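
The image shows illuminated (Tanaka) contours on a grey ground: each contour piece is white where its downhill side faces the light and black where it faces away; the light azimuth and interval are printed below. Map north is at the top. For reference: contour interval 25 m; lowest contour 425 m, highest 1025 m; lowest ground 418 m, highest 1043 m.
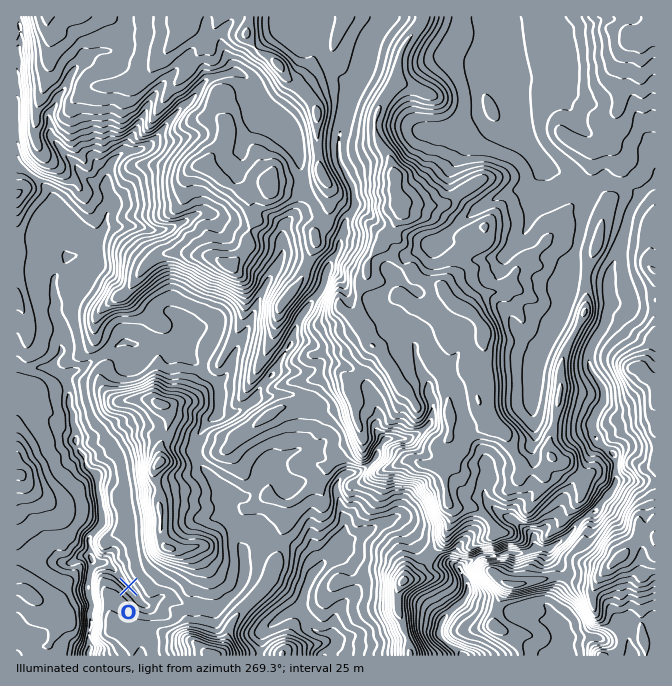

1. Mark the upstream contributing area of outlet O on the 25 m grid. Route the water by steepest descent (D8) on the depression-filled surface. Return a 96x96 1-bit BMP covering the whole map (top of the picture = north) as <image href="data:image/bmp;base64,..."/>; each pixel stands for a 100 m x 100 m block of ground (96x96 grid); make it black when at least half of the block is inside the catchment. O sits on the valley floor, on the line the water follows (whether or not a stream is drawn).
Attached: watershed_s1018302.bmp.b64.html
<image width="96" height="96" href="data:image/bmp;base64,Qk2+BAAAAAAAAD4AAAAoAAAAYAAAAGAAAAABAAEAAAAAAIAEAAATCwAAEwsAAAIAAAAAAAAA////AAAAAAAAAAAOAAAAAAAAAAAAAAAeAAAAAAAAAAAAAAA/AAAAAAAAAAAAAMP/AAAAAAAAAAAAAf//AAAAAAAAAAAAA///gAAAAAAAAAAAA///wAAAAAAAAAAAA///wAAAAAAAAAAAAf//8AAAAAAAAAAAAP//8AAAAAAAAAAAAH//+AAAAAAAAAAAAD///AAAAAAAAAAAAB///AAAAAAAAAAAAA///gAAAAAAAAAAAAf//gAAAAAAAAAAAAP//wAAAAAAAAAAAAP//wAAAAAAAAAAAAP//wAAAAAAAAAAAAP//wAAAAAAAAAAAAP//wAAAAAAAAAAAAP//wAAAAAAAAAAAAP//4AAAAAAAAAAAAf//4AAAAAAAAAAAAf//8AAAAAAAAAAAAf///AAAAAAAAAAAAf///gAAAAAAAAAAAf///wAAAAAAAAAAAf///4AAAAAAAAAAAf///4AAAAAAAAAAAP///8AAAAAAAAAAAP///+AAAAAAAAAAAPw///AAAAAAAAAAAMAf//wAAAAAAAAAAAAP//wAAAAAAAAAAAAD//gAAAAAAAAAAAAB//gAAAAAAAAAAAAA//gAAAAAAAAAAAAAGAAAAAAAAAAAAAAAAAAAAAAAAAAAAAAAAAAAAAAAAAAAAAAAAAAAAAAAAAAAAAAAAAAAAAAAAAAAAAAAAAAAAAAAAAAAAAAAAAAAAAAAAAAAAAAAAAAAAAAAAAAAAAAAAAAAAAAAAAAAAAAAAAAAAAAAAAAAAAAAAAAAAAAAAAAAAAAAAAAAAAAAAAAAAAAAAAAAAAAAAAAAAAAAAAAAAAAAAAAAAAAAAAAAAAAAAAAAAAAAAAAAAAAAAAAAAAAAAAAAAAAAAAAAAAAAAAAAAAAAAAAAAAAAAAAAAAAAAAAAAAAAAAAAAAAAAAAAAAAAAAAAAAAAAAAAAAAAAAAAAAAAAAAAAAAAAAAAAAAAAAAAAAAAAAAAAAAAAAAAAAAAAAAAAAAAAAAAAAAAAAAAAAAAAAAAAAAAAAAAAAAAAAAAAAAAAAAAAAAAAAAAAAAAAAAAAAAAAAAAAAAAAAAAAAAAAAAAAAAAAAAAAAAAAAAAAAAAAAAAAAAAAAAAAAAAAAAAAAAAAAAAAAAAAAAAAAAAAAAAAAAAAAAAAAAAAAAAAAAAAAAAAAAAAAAAAAAAAAAAAAAAAAAAAAAAAAAAAAAAAAAAAAAAAAAAAAAAAAAAAAAAAAAAAAAAAAAAAAAAAAAAAAAAAAAAAAAAAAAAAAAAAAAAAAAAAAAAAAAAAAAAAAAAAAAAAAAAAAAAAAAAAAAAAAAAAAAAAAAAAAAAAAAAAAAAAAAAAAAAAAAAAAAAAAAAAAAAAAAAAAAAAAAAAAAAAAAAAAAAAAAAAAAAAAAAAAAAAAAAAAAAAAAAAAAAAAAAAAAAAAAAAAAAAAAAAAAAAAAAAAAAAAAAAAAAAAAAAAAAAAAAAAAAAAAAAAAAAAAAAAAAAAAAAAAAAAAAAAAAAAAAAAAAAAAAAAAAAAAAAAAAAAAAAAAAAAAAAA="/>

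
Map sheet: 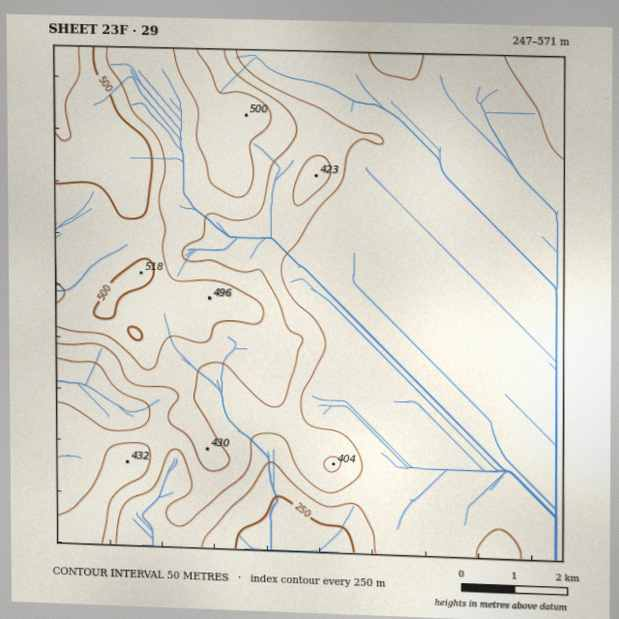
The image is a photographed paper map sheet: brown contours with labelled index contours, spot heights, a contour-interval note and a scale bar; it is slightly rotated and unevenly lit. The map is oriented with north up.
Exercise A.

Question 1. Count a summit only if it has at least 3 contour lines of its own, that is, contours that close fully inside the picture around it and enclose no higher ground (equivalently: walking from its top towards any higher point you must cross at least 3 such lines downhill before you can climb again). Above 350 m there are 0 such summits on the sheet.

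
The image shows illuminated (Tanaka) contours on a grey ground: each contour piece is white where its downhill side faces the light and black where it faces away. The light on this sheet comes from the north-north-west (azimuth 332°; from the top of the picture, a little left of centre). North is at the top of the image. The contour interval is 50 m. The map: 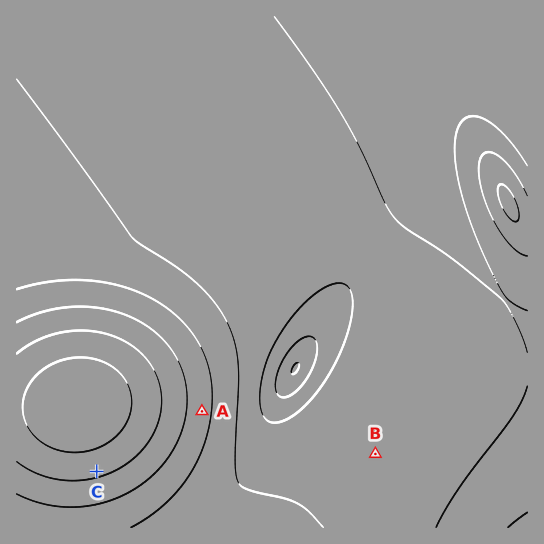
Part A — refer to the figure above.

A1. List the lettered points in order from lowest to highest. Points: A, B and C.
B A C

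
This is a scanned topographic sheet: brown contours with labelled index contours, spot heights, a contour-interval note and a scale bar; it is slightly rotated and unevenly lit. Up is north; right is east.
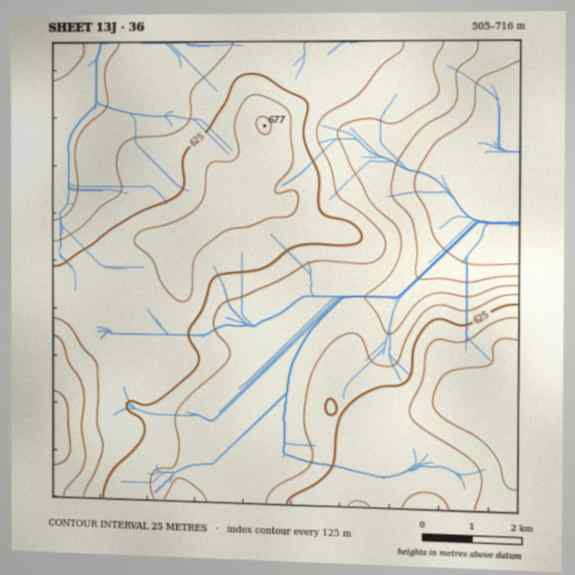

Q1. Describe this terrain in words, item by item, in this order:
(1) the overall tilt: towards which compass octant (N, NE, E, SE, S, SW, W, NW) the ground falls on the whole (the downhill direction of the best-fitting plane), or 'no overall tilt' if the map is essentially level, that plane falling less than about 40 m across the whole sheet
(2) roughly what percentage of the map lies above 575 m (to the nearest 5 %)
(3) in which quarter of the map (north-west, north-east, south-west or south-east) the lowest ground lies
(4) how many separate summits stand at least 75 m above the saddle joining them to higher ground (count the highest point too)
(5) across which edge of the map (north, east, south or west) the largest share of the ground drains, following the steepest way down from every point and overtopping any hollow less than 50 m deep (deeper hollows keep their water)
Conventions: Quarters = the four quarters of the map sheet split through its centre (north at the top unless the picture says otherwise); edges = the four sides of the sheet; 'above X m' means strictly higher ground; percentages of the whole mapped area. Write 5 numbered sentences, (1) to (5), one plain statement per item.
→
(1) On the whole the ground falls towards the north-east.
(2) About 80 % of the map lies above 575 m.
(3) The lowest point lies in the north-east quarter of the map.
(4) Counting only tops that stand 75 m proud, the map has 2 summits.
(5) Drainage is mainly to the east: more ground falls towards that edge than towards any other.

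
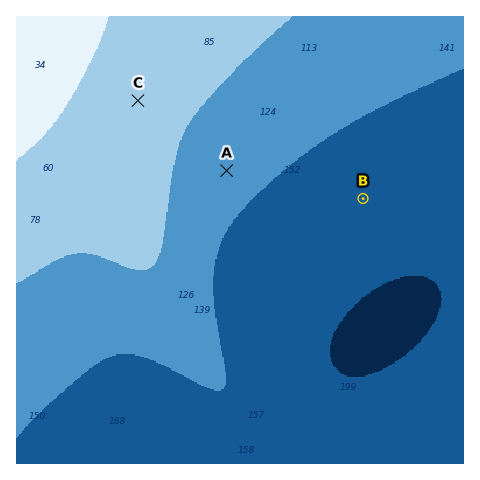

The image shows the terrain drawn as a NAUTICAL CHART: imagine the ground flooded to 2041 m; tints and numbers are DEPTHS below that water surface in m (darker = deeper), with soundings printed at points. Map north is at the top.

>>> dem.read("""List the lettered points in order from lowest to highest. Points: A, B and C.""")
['B', 'A', 'C']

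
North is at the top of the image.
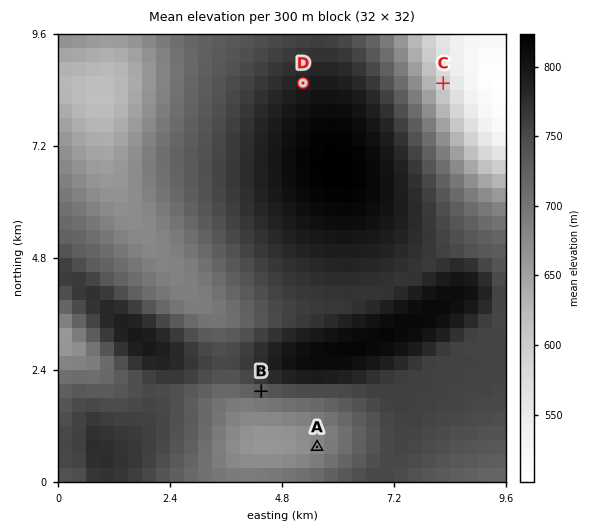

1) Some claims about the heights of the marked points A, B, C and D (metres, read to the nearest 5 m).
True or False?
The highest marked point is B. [False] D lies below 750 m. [False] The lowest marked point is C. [True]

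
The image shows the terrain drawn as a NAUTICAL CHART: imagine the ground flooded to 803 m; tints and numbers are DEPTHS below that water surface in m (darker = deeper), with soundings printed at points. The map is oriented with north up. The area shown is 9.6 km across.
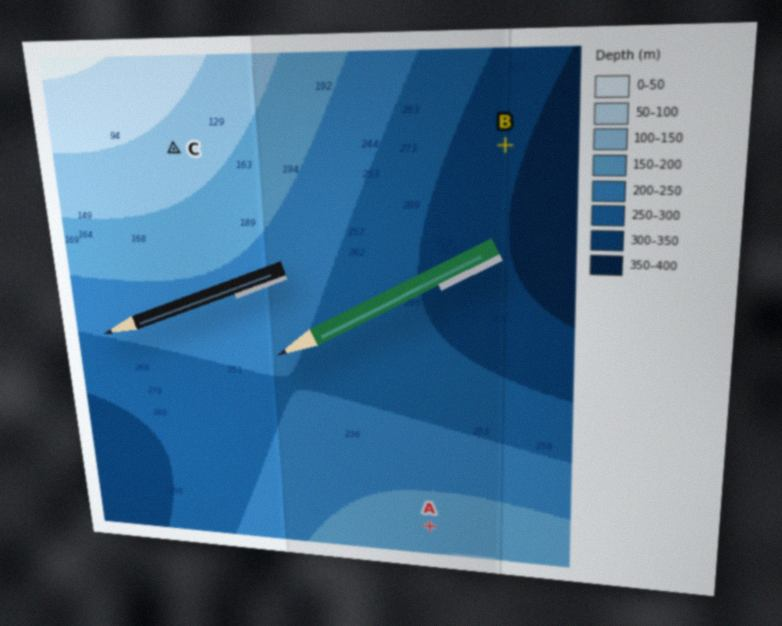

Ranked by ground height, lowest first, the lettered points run B A C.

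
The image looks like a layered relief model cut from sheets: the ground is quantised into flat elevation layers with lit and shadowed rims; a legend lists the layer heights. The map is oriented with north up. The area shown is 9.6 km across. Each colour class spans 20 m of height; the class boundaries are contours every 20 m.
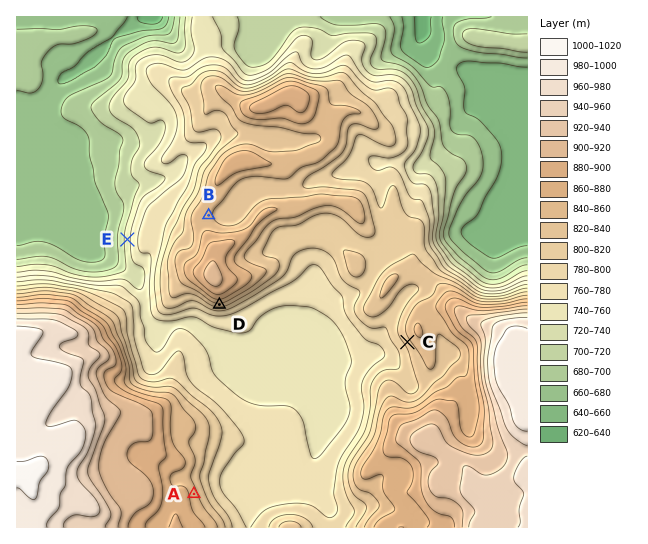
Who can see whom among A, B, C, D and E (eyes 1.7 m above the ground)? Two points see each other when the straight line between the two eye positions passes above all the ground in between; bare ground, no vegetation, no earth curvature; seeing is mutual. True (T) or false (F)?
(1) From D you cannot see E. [T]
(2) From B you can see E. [F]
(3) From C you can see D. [T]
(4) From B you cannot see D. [T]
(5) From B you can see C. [F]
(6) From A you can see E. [F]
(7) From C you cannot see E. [T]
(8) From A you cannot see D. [F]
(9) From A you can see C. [T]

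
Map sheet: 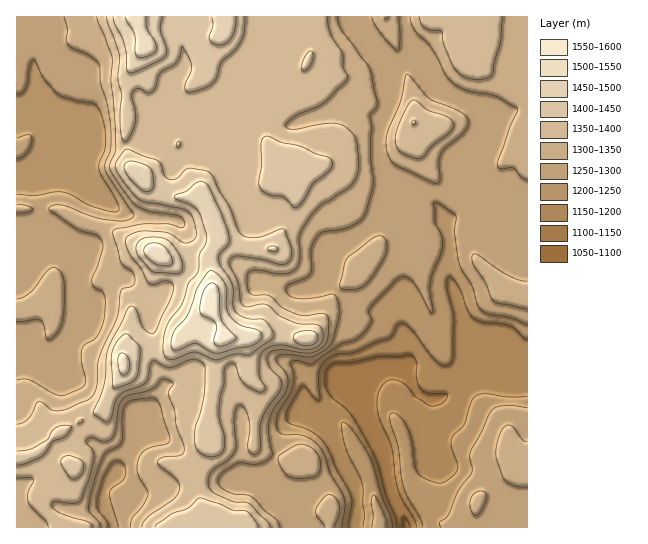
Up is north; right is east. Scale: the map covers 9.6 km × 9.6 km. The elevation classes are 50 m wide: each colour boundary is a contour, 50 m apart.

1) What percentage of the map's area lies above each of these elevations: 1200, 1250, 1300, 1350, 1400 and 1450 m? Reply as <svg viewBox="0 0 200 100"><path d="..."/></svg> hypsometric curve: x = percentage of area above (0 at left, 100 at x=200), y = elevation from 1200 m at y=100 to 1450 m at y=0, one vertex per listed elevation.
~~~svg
<svg viewBox="0 0 200 100"><path d="M181 100l-20-20-52-20-34-20-44-20-20-20"/></svg>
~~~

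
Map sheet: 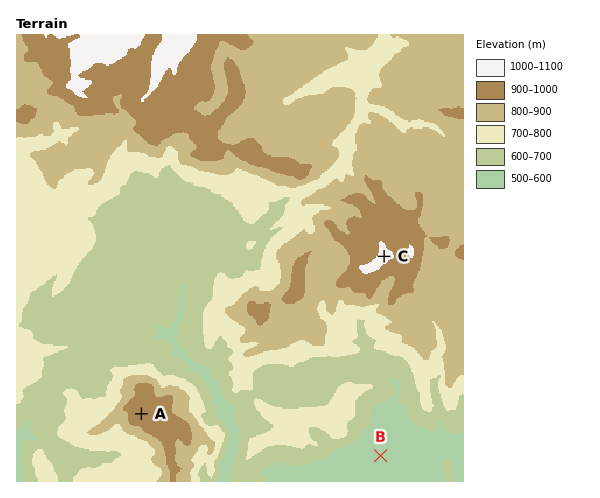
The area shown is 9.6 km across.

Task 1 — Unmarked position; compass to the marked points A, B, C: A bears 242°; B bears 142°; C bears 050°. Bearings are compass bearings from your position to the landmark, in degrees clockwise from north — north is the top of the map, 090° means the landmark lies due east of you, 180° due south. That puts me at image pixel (288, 337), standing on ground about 850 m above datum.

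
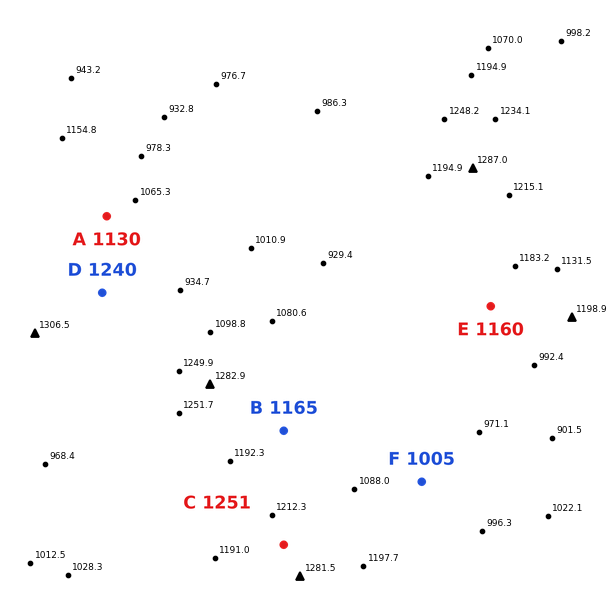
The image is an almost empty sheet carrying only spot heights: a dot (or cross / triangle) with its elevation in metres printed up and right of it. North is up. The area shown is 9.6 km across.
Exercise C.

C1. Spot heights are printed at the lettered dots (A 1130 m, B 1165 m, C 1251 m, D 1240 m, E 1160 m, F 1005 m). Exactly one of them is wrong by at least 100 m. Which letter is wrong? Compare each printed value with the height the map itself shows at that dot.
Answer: D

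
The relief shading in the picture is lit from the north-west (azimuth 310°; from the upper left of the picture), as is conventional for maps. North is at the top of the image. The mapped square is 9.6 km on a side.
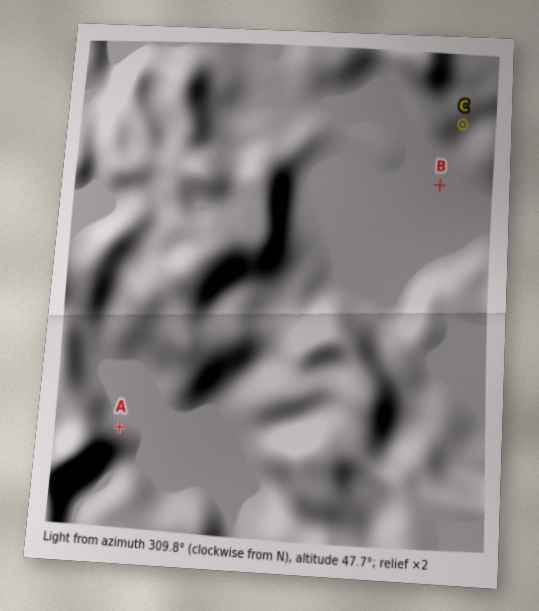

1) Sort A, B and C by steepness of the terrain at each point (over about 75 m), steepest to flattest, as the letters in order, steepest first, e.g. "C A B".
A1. A C B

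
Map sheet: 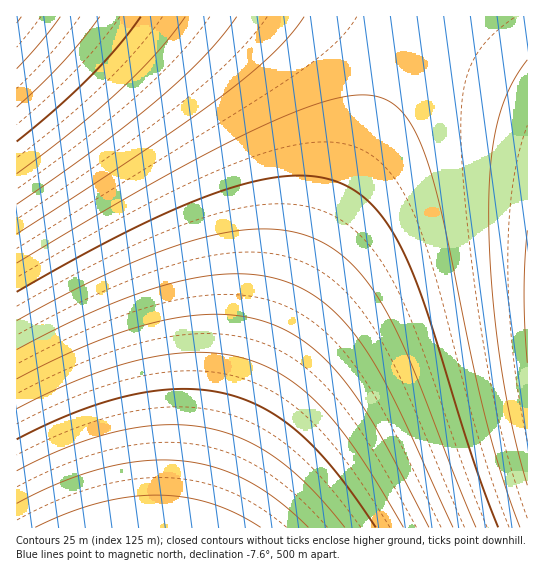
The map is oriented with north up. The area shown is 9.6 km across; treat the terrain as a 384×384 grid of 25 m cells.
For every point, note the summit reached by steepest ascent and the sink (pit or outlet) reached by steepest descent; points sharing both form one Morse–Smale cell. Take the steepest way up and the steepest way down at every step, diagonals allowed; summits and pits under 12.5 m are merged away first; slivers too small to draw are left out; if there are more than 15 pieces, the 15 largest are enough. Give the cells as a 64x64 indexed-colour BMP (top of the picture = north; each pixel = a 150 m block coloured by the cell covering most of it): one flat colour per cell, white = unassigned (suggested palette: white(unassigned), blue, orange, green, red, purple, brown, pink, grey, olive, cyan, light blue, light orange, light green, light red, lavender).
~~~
<image width="64" height="64" href="data:image/bmp;base64,Qk12CAAAAAAAAHYAAAAoAAAAQAAAAEAAAAABAAQAAAAAAAAIAAATCwAAEwsAABAAAAAAAAAA////ALR3HwAOf/8ALKAsACgn1gC9Z5QAS1aMAMJ34wB/f38AIr28AM++FwDox64AeLv/AIrfmACWmP8A1bDFABERERERERERERERESIiIiIiIiIiIiIiIiIiIiIiIiIiERERERERERERERERIiIiIiIiIiIiIiIiIiIiIiIiIiIREREREREREREREREiIiIiIiIiIiIiIiIiIiIiIiIiIhERERERERERERERESIiIiIiIiIiIiIiIiIiIiIiIiIiEREREREREREREREREiIiIiIiIiIiIiIiIiIiIiIiIiIRERERERERERERERESIiIiIiIiIiIiIiIiIiIiIiIiIhERERERERERERERERIiIiIiIiIiIiIiIiIiIiIiIiIiERERERERERERERERESIiIiIiIiIiIiIiIiIiIiIiIiIRERERERERERERERERIiIiIiIiIiIiIiIiIiIiIiIiIhEREREREREREREREREiIiIiIiIiIiIiIiIiIiIiIiIiERERERERERERERERERIiIiIiIiIiIiIiIiIiIiIiIiIREREREREREREREREREiIiIiIiIiIiIiIiIiIiIiIiIhERERERERERERERERERIiIiIiIiIiIiIiIiIiIiIiIiEREREREREREREREREREiIiIiIiIiIiIiIiIiIiIiIiIRERERERERERERERERESIiIiIiIiIiIiIiIiIiIiIiIhEREREREREREREREREREiIiIiIiIiIiIiIiIiIiIiIiERERERERERERERERERESIiIiIiIiIiIiIiIiIiIiIiIREREREREREREREREREREiIiIiIiIiIiIiIiIiIiIiIhERERERERERERERERERESIiIiIiIiIiIiIiIiIiIiIiERERERERERERERERERERIiIiIiIiIiIiIiIiIiIiIiIRERERERERERERERERERESIiIiIiIiIiIiIiIiIiIiIhERERERERERERERERERERIiIiIiIiIiIiIiIiIiIiIiERERERERERERERERERERESIiIiIiIiIiIiIiIiIiIiIRERERERERERERERERERERIiIiIiIiIiIiIiIiIiIiIhERERERERERERERERERERESIiIiIiIiIiIiIiIiIiIiERERERERERERERERERERERIiIiIiIiIiIiIiIiIiIiIREREREREREREREREREREREiIiIiIiIiIiIiIiIiIiIhERERERERERERERERERERERIiIiIiIiIiIiIiIiIiIiEREREREREREREREREREREREiIiIiIiIiIiIiIiIiIiIRERERERERERERERERERERERIiIiIiIiIiIiIiIiIiIhEREREREREREREREREREREREiIiIiIiIiIiIiIiIiIiERERERERERERERERERERERERIiIiIiIiIiIiIiIiIiIREREREREREREREREREREREREiIiIiIiIiIiIiIiIiIhERERERERERERERERERERERERIiIiIiIiIiIiIiIiIiEREREREREREREREREREREREREiIiIiIiIiIiIiIiIiIRERERERERERERERERERERERERIiIiIiIiIiIiIiIiIhEREREREREREREREREREREREREiIiIiIiIiIiIiIiIiERERERERERERERERERERERERERIiIiIiIiIiIiIiIiIREREREREREREREREREREREREREiIiIiIiIiIiIiIiIhERERERERERERERERERERERERERIiIiIiIiIiIiIiIiEREREREREREREREREREREREREREiIiIiIiIiIiIiIiIRERERERERERERERERERERERERERIiIiIiIiIiIiIiIhEREREREREREREREREREREREREREiIiIiIiIiIiIiIiERERERERERERERERERERERERERESIiIiIiIiIiIiIiIREREREREREREREREREREREREREREiIiIiIiIiIiIiIhERERERERERERERERERERERERERESIiIiIiIiIiIiIiEREREREREREREREREREREREREREREiIiIiIiIiIiIiIRERERERERERERERERERERERERERESIiIiIiIiIiIiIhEREREREREREREREREREREREREREREiIiIiIiIiIiIiERERERERERERERERERERERERERERESIiIiIiIiIiIiIREREREREREREREREREREREREREREREiIiIiIiIiIiIhERERERERERERERERERERERERERERESIiIiIiIiIiIiEREREREREREREREREREREREREREREREiIiIiIiIiIiIRERERERERERERERERERERERERERERESIiIiIiIiIiIhEREREREREREREREREREREREREREREREiIiIiIiIiIiERERERERERERERERERERERERERERERESIiIiIiIiIiIREREREREREREREREREREREREREREREREiIiIiIiIiIhERERERERERERERERERERERERERERERESIiIiIiIiIiEREREREREREREREREREREREREREREREREiIiIiIiIiIRERERERERERERERERERERERERERERERESIiIiIiIiIhEREREREREREREREREREREREREREREREREiIiIiIiIiERERERERERERERERERERERERERERERERESIiIiIiIiIREREREREREREREREREREREREREREREREREiIiIiIiIhERERERERERERERERERERERERERERERERESIiIiIiIi"/>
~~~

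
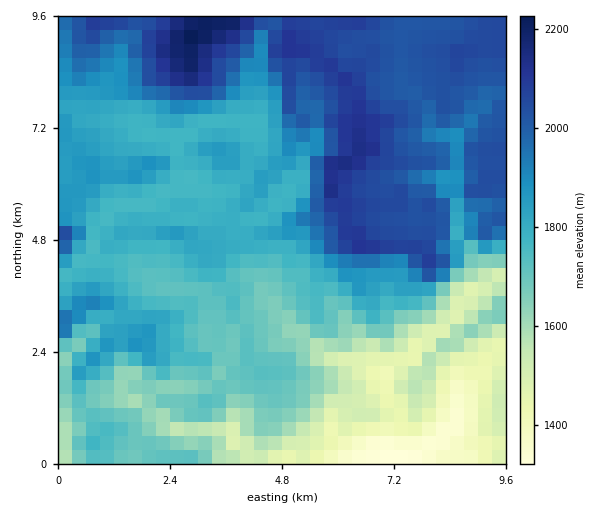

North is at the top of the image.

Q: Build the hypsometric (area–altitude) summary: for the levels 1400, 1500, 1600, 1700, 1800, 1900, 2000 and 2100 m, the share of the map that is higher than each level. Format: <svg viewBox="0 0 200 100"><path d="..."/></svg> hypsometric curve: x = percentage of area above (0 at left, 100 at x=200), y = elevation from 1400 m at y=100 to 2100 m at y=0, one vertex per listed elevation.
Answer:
<svg viewBox="0 0 200 100"><path d="M193 100l-12-14-13-15-21-14-46-14-34-14-16-15-42-14"/></svg>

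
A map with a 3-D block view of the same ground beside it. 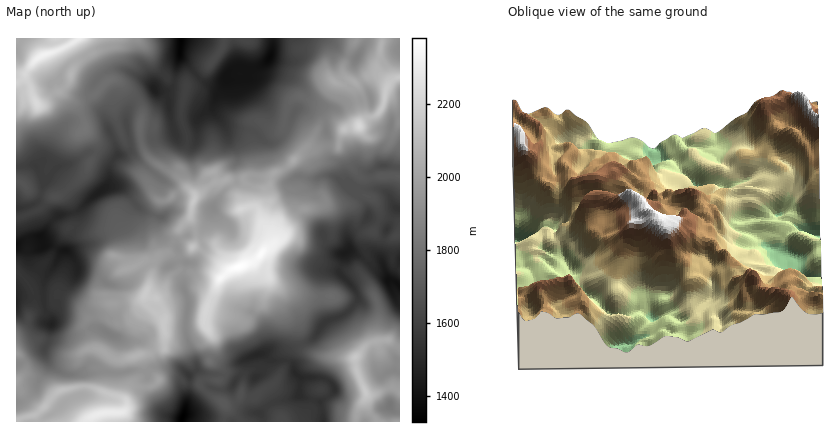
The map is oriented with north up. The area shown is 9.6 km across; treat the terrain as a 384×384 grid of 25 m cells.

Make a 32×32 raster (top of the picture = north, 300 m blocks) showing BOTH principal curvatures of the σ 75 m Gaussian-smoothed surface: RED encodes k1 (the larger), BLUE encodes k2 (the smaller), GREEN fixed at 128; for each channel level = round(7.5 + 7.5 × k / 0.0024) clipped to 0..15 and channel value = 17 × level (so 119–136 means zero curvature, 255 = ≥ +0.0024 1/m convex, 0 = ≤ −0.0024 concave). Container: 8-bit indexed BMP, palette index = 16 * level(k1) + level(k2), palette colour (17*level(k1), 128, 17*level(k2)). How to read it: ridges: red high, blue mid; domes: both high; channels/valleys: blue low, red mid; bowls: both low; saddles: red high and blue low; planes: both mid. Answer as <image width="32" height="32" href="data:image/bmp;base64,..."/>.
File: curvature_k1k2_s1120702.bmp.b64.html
<image width="32" height="32" href="data:image/bmp;base64,Qk02CAAAAAAAADYEAAAoAAAAIAAAACAAAAABAAgAAAAAAAAEAAATCwAAEwsAAAABAAAAAAAAAIAAABGAAAAigAAAM4AAAESAAABVgAAAZoAAAHeAAACIgAAAmYAAAKqAAAC7gAAAzIAAAN2AAADugAAA/4AAAACAEQARgBEAIoARADOAEQBEgBEAVYARAGaAEQB3gBEAiIARAJmAEQCqgBEAu4ARAMyAEQDdgBEA7oARAP+AEQAAgCIAEYAiACKAIgAzgCIARIAiAFWAIgBmgCIAd4AiAIiAIgCZgCIAqoAiALuAIgDMgCIA3YAiAO6AIgD/gCIAAIAzABGAMwAigDMAM4AzAESAMwBVgDMAZoAzAHeAMwCIgDMAmYAzAKqAMwC7gDMAzIAzAN2AMwDugDMA/4AzAACARAARgEQAIoBEADOARABEgEQAVYBEAGaARAB3gEQAiIBEAJmARACqgEQAu4BEAMyARADdgEQA7oBEAP+ARAAAgFUAEYBVACKAVQAzgFUARIBVAFWAVQBmgFUAd4BVAIiAVQCZgFUAqoBVALuAVQDMgFUA3YBVAO6AVQD/gFUAAIBmABGAZgAigGYAM4BmAESAZgBVgGYAZoBmAHeAZgCIgGYAmYBmAKqAZgC7gGYAzIBmAN2AZgDugGYA/4BmAACAdwARgHcAIoB3ADOAdwBEgHcAVYB3AGaAdwB3gHcAiIB3AJmAdwCqgHcAu4B3AMyAdwDdgHcA7oB3AP+AdwAAgIgAEYCIACKAiAAzgIgARICIAFWAiABmgIgAd4CIAIiAiACZgIgAqoCIALuAiADMgIgA3YCIAO6AiAD/gIgAAICZABGAmQAigJkAM4CZAESAmQBVgJkAZoCZAHeAmQCIgJkAmYCZAKqAmQC7gJkAzICZAN2AmQDugJkA/4CZAACAqgARgKoAIoCqADOAqgBEgKoAVYCqAGaAqgB3gKoAiICqAJmAqgCqgKoAu4CqAMyAqgDdgKoA7oCqAP+AqgAAgLsAEYC7ACKAuwAzgLsARIC7AFWAuwBmgLsAd4C7AIiAuwCZgLsAqoC7ALuAuwDMgLsA3YC7AO6AuwD/gLsAAIDMABGAzAAigMwAM4DMAESAzABVgMwAZoDMAHeAzACIgMwAmYDMAKqAzAC7gMwAzIDMAN2AzADugMwA/4DMAACA3QARgN0AIoDdADOA3QBEgN0AVYDdAGaA3QB3gN0AiIDdAJmA3QCqgN0Au4DdAMyA3QDdgN0A7oDdAP+A3QAAgO4AEYDuACKA7gAzgO4ARIDuAFWA7gBmgO4Ad4DuAIiA7gCZgO4AqoDuALuA7gDMgO4A3YDuAO6A7gD/gO4AAID/ABGA/wAigP8AM4D/AESA/wBVgP8AZoD/AHeA/wCIgP8AmYD/AKqA/wC7gP8AzID/AN2A/wDugP8A/4D/APT3oXOF2Pj3+PmEU5Nwc3WFxqV0dJiohpeAp5X204NygZT3g4KDlKOk+rVjlYVghcfZppaWlJWGloHGlPfmUFG2cbb49cPU58bE0rbHk5LntJPGtceYl3O3yFCDxfj05MeUs5SRsqODdKaW+OqjosemtqGDhMing4KQYIb2hGKntLeCkqSThIKjgZKisVCBkcW1k6amlrVypZaVpvZihYT2dGC3yOel+Ob4+NTWtZOSxJVzcHKFlaXm+Pb3+oKndIaUkoaWtuimYoGClPm2scX4c3SGdHOFpKCGh4bH9ufmppWTg7a1k3GDl4Zz+ISQ6Pmzx7eDhpeolHCHh3WmptfCtWJhhdiWp5anlrX5hJD5ppWn2IOWp5emYYCDl6a2pqW2lZSVyJanlZanpseVcPjHZYWEyJaGhqelt6CCkvaDlqeFlqOnyci2tfm4uIVwxvVkhnWllsemttbq6JD42ICnmIWognPWgYFxtNfGcpN096WFp7f5tbeVhaeAk/eCgLeWhZaGULWm2bei1XK1pJTI9/impdZkhFN0g6TYtIC1lpbIlJSDtunWt8fGlZOAcbemx+fHxVODY5aVc7SlcsaThXSiYpSSxbaGdae2kfvA1pV0tdj3psfElJRhlJWGppRzY6e3t5eUhHV1p7TUoKLHhHKVpqf62IVit4K4ubTHqJeUtbiVl5iHhoaVg/j2k4VxgpXIqMjGgVK1c6SVpZS1x6ZhkoKnuZiXcrFwYPZyY8T6xMe2pbL219ilp3O3hJaTxtiog4C3yLOT+fex97Vxg9e4p8dzhpbIt6Wlt6eDyLeEl7e3g3Bgcca2c8P45MaypISVxGKHlsiFdIaVg3aoloaGh8e4g4TH6IKT1pLV2ObVx7X3k3GTgXF1p6XXx4N0h3V0psiDtLaj99bpo7bYxXOWdZX155anlYWFpGCClnVlhpeTpJdig+aVpYRihKR0hIaGdYb3t6blpWSlpqaGZYaWqLm3paWT5oWEYqWEt2SWlnR0c5fIlMLElfizp4SEhISWuLlxtoLop5SUpZWng5eXl5eVlqe0w/j8o4Ojtde2k3S2lYOngumnksaFhIWmt7mnhaaEhpWjg+by9oDG+fmjpaaVhZeE16WSt5aGhJZ1hpaGuIWGhIOUo1D2s6T2c8bGc6aWhrfGUJSmuJeFdnZ1hZipt5Knp5a3YPa11qNjc/h0c7fIppJix7W4o5N1h3Z0hpaEpsnpx9W11vbU9oWC07V0g4KDhcW0grPI6HJ1hZOFp4Sm2ZTGcsi1pWL5+eeDk7emhoSU54Vgl5j3pWOlo2C2lnLGhNNgpuZko6Si4vXFg4Wnpui5loCWhpbmtcqngLeYhpZ0tsVy+HU="/>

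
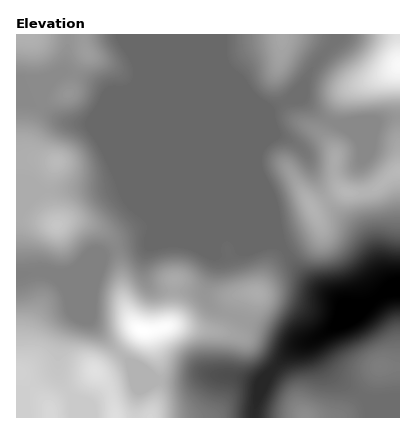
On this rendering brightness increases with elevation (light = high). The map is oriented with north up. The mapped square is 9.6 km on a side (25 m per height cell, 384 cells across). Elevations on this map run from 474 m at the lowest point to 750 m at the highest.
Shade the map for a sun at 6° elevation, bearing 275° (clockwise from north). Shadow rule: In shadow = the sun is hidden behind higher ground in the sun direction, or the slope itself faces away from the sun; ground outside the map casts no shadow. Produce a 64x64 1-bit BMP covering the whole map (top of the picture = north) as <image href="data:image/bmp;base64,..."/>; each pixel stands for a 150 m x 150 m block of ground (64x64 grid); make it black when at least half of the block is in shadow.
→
<image width="64" height="64" href="data:image/bmp;base64,Qk0+AgAAAAAAAD4AAAAoAAAAQAAAAEAAAAABAAEAAAAAAAACAAATCwAAEwsAAAIAAAAAAAAA////AAAAAAAAAAD4DwAAAAAAAHgPAAAAAAAAeAcAAAAAAAB4BwAAAAAAAHgDAAAAAAAAfAAAAAAAAAB+AAAAAAAAAH8AAAAAAAAAfwDAAAAAAAB+APAAAAAAAH4A/gAAAAAAPAD/gAAAAAA8AP/AAAAAABwA/8AAAAAAHgB/wAAAAAAeAH/AAAAAAA4AP+AAAAAAAAA/8AAAAAAAAD/4AAAAAAAAH/gAAAAAAAAf+AAAAAAAAB/wAAAAAAAAD8AAAAAAAAAAAAAAAAAAAAAAAAAAAAAAAAAAAAAAAAAAAcAAAAAAAAAB4AAAAAAAAAPAAAAAAAAAAwAAAAAAAAAAAAAAAAAAAAAAAAAAAAAAAAAAAAAAAAAAAAAAAAAAAAAAAAAAAAAAAAAAAAAAAAAAAAAAAAAAAAAAAAAAAAAAAAAAAAAAAAAAAAAAAAAAAAAAAAAAAAAAAAAAAAAAAAAAAAAAAAAAAAAAAAAAAAAAAAAAAAAAAAAAAAAAAAAAAAAAAAAAAAAAAAAAAAAAAAAAAAAAAAAAAAAAAAAAAAAAAAAAAAAAAAAAAAAAAAAAAAAAAAAAAAAAAAAAAAAAAAAAAAAAAAAAAAAAAAAAAAAAAAAAAAAAAAAAAAAAAAAAAAAAAAAAAAAAAAAAAAAAAAAAAAAAAAAAAAAAAAAAAAAAAAAAAAAAAAAAAA=="/>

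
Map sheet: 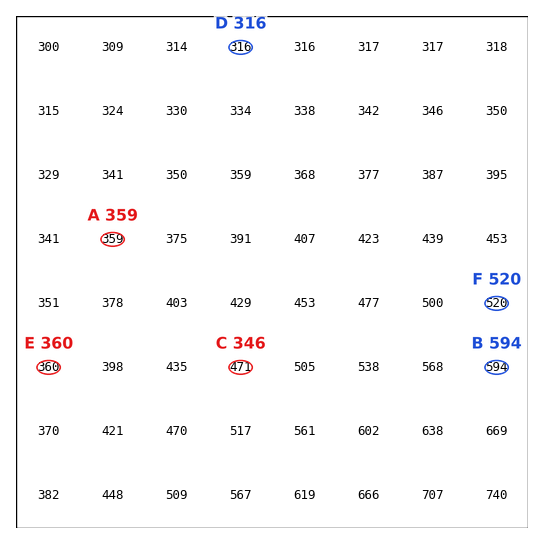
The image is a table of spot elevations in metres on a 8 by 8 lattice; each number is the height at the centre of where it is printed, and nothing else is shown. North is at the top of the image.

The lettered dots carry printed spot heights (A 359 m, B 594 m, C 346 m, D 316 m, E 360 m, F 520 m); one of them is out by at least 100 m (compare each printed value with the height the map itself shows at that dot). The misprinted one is C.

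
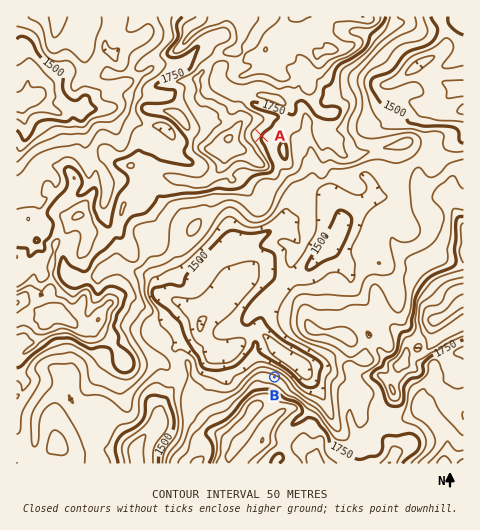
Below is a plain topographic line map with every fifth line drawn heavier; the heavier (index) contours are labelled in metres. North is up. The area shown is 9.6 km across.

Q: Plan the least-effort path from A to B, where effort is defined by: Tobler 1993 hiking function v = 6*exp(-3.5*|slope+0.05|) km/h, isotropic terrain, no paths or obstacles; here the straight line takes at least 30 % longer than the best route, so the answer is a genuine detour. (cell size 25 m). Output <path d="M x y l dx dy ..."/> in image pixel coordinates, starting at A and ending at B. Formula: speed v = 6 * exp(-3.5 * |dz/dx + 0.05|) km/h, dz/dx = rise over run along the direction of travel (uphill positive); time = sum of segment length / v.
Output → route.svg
<path d="M262 136l0 3 1 2 6 6 5 12 3 2 6 12 0 31 9 19 0 16-9 19 0 21-4 7-6 6-10 21-5 5-5 9 0 19 2 2 0 3 3 7 14 14 2 5"/>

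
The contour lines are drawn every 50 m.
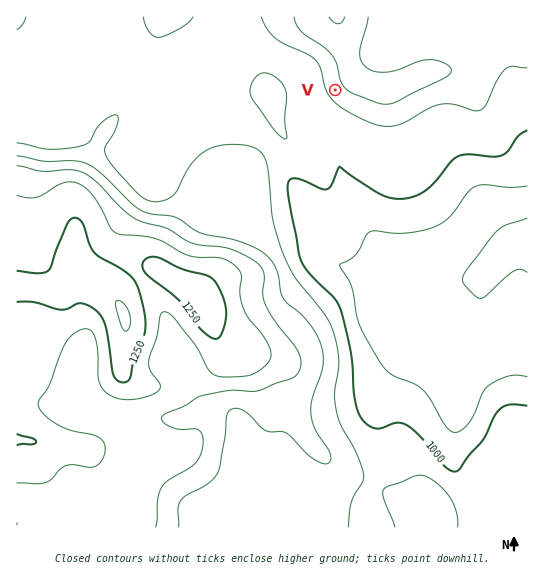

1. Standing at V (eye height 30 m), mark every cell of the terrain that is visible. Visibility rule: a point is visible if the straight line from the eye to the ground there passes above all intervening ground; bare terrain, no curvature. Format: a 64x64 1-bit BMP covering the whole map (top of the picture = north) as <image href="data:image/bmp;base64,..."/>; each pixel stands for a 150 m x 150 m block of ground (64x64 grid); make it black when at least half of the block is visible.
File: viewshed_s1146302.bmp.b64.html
<image width="64" height="64" href="data:image/bmp;base64,Qk0+AgAAAAAAAD4AAAAoAAAAQAAAAEAAAAABAAEAAAAAAAACAAATCwAAEwsAAAIAAAAAAAAA////AAAAAAAAAAAAAAAAAQAAAAAAAAEDAAAAAAAAg4MAAAAAAAP/gwAAAAAAB/+HAAAAAAAP//4AAAAAAB///AAAAAAAf//4AAAAAAD///gAAAAAA///+AAAAAAD///8AAAAAAP///8AAAAAAf///wAAAAAB////AAAAAAD///8AAAAAAH///wAAAAAAf///AAAAAAB///8AAAAAAH///wAAAAAAf///AAAAABj///8AAAAA/////wAAAB//////AAAAP/////8AAAA//////wAAAD//////AAAAf/////8ABAD/////nwAEAP////wHAAwB9///8AMAGAfz//jAAAA4H////AAAAHg/////gAAA/H////+AAAH//////wAAAf/////+AAAB//////wAAAH/////+AAAAf/8D/P4AAAB//AH4/AAAAH/AAPB8AAAAf8AA8HgAADB/wADg8AAAPP/wAeD5gAA///gD4f/gAD///B/j//AAP///f8f/+AA/////z//4ADwP//+f/+AAPg///7//gAA/h/////4AAD/D/////gAAP/P////+AAA//f////8AAD///////wAAP//////5AAA///////AAAD//////8AAAP//////wAAA///////AAAD//n///8AAAP/+f///wAAA//x///+AAAD/+H//AAAAAA=="/>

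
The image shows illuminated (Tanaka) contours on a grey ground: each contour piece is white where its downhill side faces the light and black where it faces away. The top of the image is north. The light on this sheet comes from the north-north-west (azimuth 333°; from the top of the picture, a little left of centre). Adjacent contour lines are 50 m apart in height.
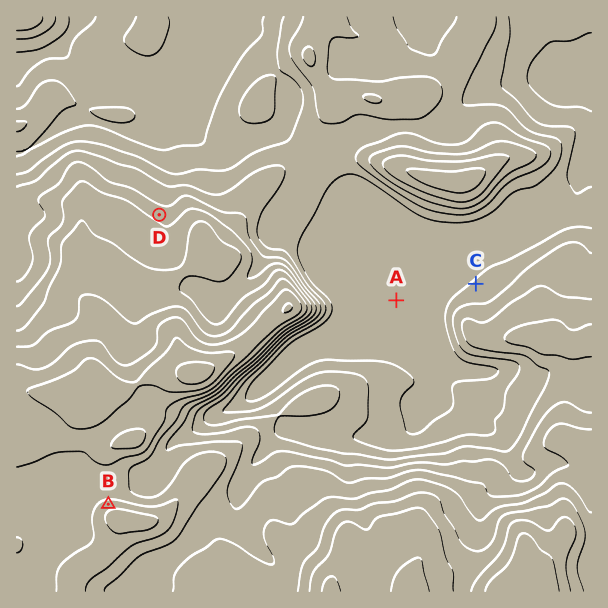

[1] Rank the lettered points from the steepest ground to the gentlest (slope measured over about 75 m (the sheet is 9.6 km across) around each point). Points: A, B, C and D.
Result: B D C A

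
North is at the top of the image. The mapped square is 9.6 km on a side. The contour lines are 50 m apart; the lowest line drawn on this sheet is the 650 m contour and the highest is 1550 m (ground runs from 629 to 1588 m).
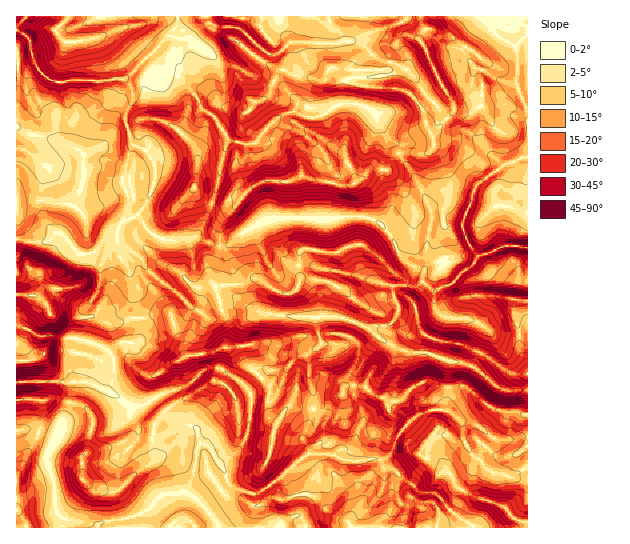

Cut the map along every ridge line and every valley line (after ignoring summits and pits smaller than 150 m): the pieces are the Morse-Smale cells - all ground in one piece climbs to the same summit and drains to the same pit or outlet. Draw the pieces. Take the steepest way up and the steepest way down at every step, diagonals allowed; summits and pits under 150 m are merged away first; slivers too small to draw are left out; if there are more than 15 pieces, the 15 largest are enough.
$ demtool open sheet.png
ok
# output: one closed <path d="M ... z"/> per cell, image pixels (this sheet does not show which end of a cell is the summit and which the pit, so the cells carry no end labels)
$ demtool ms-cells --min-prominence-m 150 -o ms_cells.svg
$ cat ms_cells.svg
<path d="M338 333l-17 2 0 10-3 3-23 11-8 9-20 4-18 19-8-10-16-10-6-3-12 0-20 17-32 12 18 19 24 14 3 15-4 8 0 10-5 19-8 10-21 3-13 14-10 6-18 5-16 1-4 2-4 4 430 1 1-59-3-1-12 9-24-6-13-13 13-16 2-5-16-13-13-3-15-10 0-18 3-32 12 2 13 5 22 19 9 4 21 0 1-17-17-1-29-20-17-8-36-8-5 17 1 25-4 5-10 4-10 12-11 1-19-8-6-6-16-2-5 2 13-26 2-15-6-7z"/><path d="M527 157l-5 0-9 6-8 1-28 21-15 38-7-3-13 0-11 3-6 48-16-7-9-9-8-18-5-7-8-7-8-4-10-3-15 0-17 4-30-3-22 2-16 4-23 13-8 8-5 3-5-1-9 28 0 5 5 8 3 12 2 4 18-3 12 9 15 6 51 2-1 6 3 13 6-3 13 0 15 6 6 7 0 9-14 31 20 1 6 6 19 8 11-1 10-12 10-4 4-5-1-25 5-17 36 8 17 8 29 20 16 0 1-6-9-22 1-12-5-16 0-16 13 0z"/><path d="M279 16l-72 0 0 6-14 14-6 3-22 0-32 34-9 6 7 7 2 9-8 19 0 9 6 18 3 4 14 8 8 17-5 24-12 20 6 13 10 9 10 4 32-3 22 8 1-18 3-6 16-20 18-17 10-4 23 1 13-5 10 4 14 1 12 4 11 0 12-6 9-10 15 2 6-12 8-6-3-8-12-11-9-19-6-6-12-5-12-1-12 4-13 9-19 0-7-5 2-5-1-7-13-12-16-10-17-2-13-8 11-8 8-10 1-5 10 9 8 2 16-13-8-11z"/><path d="M18 31l-2 0 0 207 10 3 16 2 8-3 8-8 6 3 15 18 4 2 22-6 12-9 3 18 9 13 6 19 4 23 0 27 14-17 24-7 5-3 7-8 13 7 8-7 9-2-3-16-5-8 0-5 9-28-23-9-18 3-18-1-16-12-6-12 12-21 5-24-8-17-14-8-3-4-6-18 0-9 8-19-5-13-5-3-20 2-50 0-14-11-6-9-4-22z"/><path d="M483 16l-202 0-1 7 3 8 8 11-16 13-8-2-9-8-10 14-11 8 13 8 17 2 16 10 13 12 1 7-2 5 7 5 13 1 11-4 13-9 19 0 12 5 6 6 4 11 5 8 12 11 4 8 26 0 6-6 0-13 20-23 1-4 5 4 14 0 6-4 39 0 6-4-7-19-15-3-17-10-8-2-10-12 2-11 16-21z"/><path d="M79 381l-7 1-7 33-18 39 0 7 8 25 2 27 6 6 15 2 7 7 12 0 4-5 4-2 22-2 18-7 17-17 21-3 8-10 4-12 1-17 4-8-3-15-24-14-15-17-4 0-12 6-8 0-44-22z"/><path d="M58 232l-8 8-8 3-26-4 0 143 63-1 11 2 16 8 6-9 3-16-6-15 12-8 16-2 3-6-4-38-7-26-9-13-3-18-12 9-22 6-4-2-15-18z"/><path d="M219 303l-9 2-8 7-13-7-7 8-5 3-24 7-15 18-13 0-12 7-4 3 6 15-2 12-6 12 23 14 12 1 24-13 21-7 20-17 12 0 22 13 8 10 18-19 20-4 8-9 12-4 14-10-2-9-21 0-17 7-23 0-32 5 2-26z"/><path d="M399 153l-7 6-6 12-15-2-9 10-12 6-11 0-12-4-14-1-10-4-13 5-23-1-10 4-18 17-16 20-3 6 0 18 5 2 5-3 20-16 19-8 18-3 42 3 17-4 15 0 18 7 13 14 8 18 9 9 16 7 2-6 0-22 5-29-15-33z"/><path d="M525 104l-7 3-39 0-6 4-14 0-5-4-1 4-20 23 0 13-6 6-24-1-3 2 27 45 6 22 22-1 7 3 9-18 5-19 29-22 23-7 0-48z"/><path d="M177 16l-151 0-10 11 0 3 13 9 7 27 14 14 8 3 11-3 34 1 22-2 8-6 40-42 4-5z"/><path d="M455 361l-6 1-2 48 15 11 13 3 16 13-2 5-13 16 13 13 21 6 5-1 13-9 0-76-26-2-27-21z"/><path d="M34 429l-18 2 0 96 67 1 0-3-5-4-15-2-6-6-4-34-6-18 0-7 8-16z"/><path d="M527 16l-42 0 0 9-9 10-9 16 0 6 10 12 8 2 17 10 15 3 8 20 3-3z"/><path d="M239 300l-9 0-10 3 8 19-2 26 32-5 23 0 17-7 16 1 5-2-2-18-51-2-15-6z"/>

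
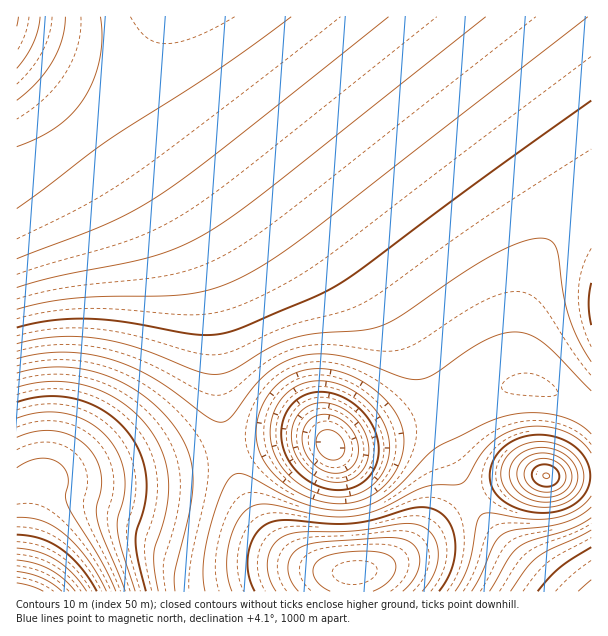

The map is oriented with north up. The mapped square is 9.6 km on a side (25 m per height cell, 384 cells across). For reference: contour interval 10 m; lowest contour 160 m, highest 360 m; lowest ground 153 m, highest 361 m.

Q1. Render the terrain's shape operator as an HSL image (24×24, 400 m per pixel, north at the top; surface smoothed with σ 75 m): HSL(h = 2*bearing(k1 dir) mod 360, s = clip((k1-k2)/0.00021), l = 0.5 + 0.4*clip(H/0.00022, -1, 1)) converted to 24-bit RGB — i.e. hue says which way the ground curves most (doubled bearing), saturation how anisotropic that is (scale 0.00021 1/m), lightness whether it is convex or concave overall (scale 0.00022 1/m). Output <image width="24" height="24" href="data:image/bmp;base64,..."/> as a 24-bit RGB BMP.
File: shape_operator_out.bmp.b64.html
<image width="24" height="24" href="data:image/bmp;base64,Qk32BgAAAAAAADYAAAAoAAAAGAAAABgAAAABABgAAAAAAMAGAAATCwAAEwsAAAAAAAAAAAAAZXaFW3iMWoeSX5qQZqR/baxye6R3iXKRhG2WgG6bfXKhenipfH6zgn67jYC7kH+1iX2qeHmicHqca3aVbnWLdHiBdX92doF1XnWbVXmhVYumXKepZq2Vbq6GeZCHgnWLdnSPcn6YcZKmcaO3cJ7FcH7Kj3LKrnLFsHW4nXWqi22hi2WYjWJ9imtdjo5XdI9aW3OrUnmwVIyxXqaxaa6gdpOChXl9fHyDd4yLbp2QZbSZXcixWrvLWm3CnljCxl2tvmaTsGmUq1qdrEWMrjBQs1Yiq7chTrItXXOwVnq0WouxZ5eic4p4hnpzhoN2foh2b5RxYqtuUcduRdKCQ7qvUUuZqUGTxUBYw1hSsltss0eWxyCp5gCA/xwEpv0fDPxraIaQaX2Jbn9/fXlvg35viIZvh4twgJFudZ9mZrpWT9JCNsU/SnxpZz9pijZFv2kzxYtGqGlcoUyniRjYnCb/6sv/zPP/XJz/bHxpb3dsc3hteH1tfoRtgoptg49tgpdrgadig8FRgc49cp4/W0RCVjNGfVo7v7g0wMNHm5VlX2KRK2XIKMT/mv/a+aS5/yT9bnhvbndwbnpvcH9tdYZteoxtfpJtg5lqj6lipb9TvcJAjmdAYzVRWkBZZYhJgMU9j7xQgZtkY458P6mEGdJBgu4D5nYA1QMncnZ6b3l7bn55boN1bolwcY5ueJJug5htmKVntatbtnpIlz9ZdTp/S11/SqtqV8FOda9depZpaotpV5RXYaI/makvqW0qpy4wcXGBb3iCboOFboiBbox7b491c5FxgJRymZxvp4dmrVVdpUeVZ0WfTISpVLiTX7Nxb55re4xzeoV0d4ZufolmioJfjF9alVBwcnCJb3eKb4KLb42McI+FcZB/dI95fY93kZF3mXdxomSGlVeoWVSsW5KvZKydbZ+Cdo94fYV6f4F8fn97f3p5gnJ/hmaKiVaXc3CPcHaPcIGPcYuQcpCMdI+Gdo6Aeot7iIl9jXp/lnGUgGqdaHCha4+gcZmVd4+EfIZ+foF+fn9/fn2AfHiCeHCHcmSQaVSddXKQcneQcoCQc4iQdI6Pdo2JeIuEe4mAf4V/hn+EhXmLenaQdX2SdoiQeYuKfIWCfoKAf4CAfn6AfHyBd3eEb2+JY2aSVGCgeHWPdXiPdX+OdoWOd4mMeIuKeomGfIeDfoSCgICDf36FfHyHe4CHfIOGfYODfoGBf4CAf3+Afn6AfH2Cd3uEcHmJZXmRV3+eeneNd3mMeH6MeYKLeoWKeoeIfIaGfYWDfoOCf4KCf4CCfoCCfoCCfoGBf4GBf4CAf4CAf3+Afn+AfH+BeX+DcoCIaYaOXZSYfXmLenqKen2Je4CIfIKHfISFfYSEfoODfoKBf4GBf4GBf4CBf4CAf4CAf4CAf4CAf3+Af3+Afn+AfYCBeoGDdoSFboqHZZCFgXqKf3uIfXyHfX6FfYCEfoGDfoKCf4KCf4GBf4GAf4CAf4CAf4CAf4CAf4CAf4CAf4CAf4CAfoCAfoCBfIGCeYOCdIaAbYp7hXqLg3uIgn2GgH6Ef36Df3+Cf4CBf4CBf4CAf4CAf4CAf4CAf4CAf4CAf4CAf4CAf4CAf4CAf4CAfoCAfYGAe4KAeYN+dYV6i3mNiXqKh3yIhX2Fg36DgX+CgX+BgH+AgH+Af4CAf4CAf4CAf4CAf4CAf4CAf4CAf4CAf4CAf4CAf4CAfoCAfYGAfIF+eoJ8kXaPjXiLinqHh3yFhX2Dg36Bgn+BgX+AgH+AgH+AgH+AgH+Af3+Af4CAf4CAf4CAf4CAf4CAf4CAf4CAf4CAfoCAfYF/fIF+k3SMkHaIjXiFinqDh3yBhX2Ag36Agn6AgX9/gH9/gH9/gH+AgH+Af3+Af4CAf4CAf4CAf4CAf4CAf4CAf4CAfoCAfoCAfYB/lHGEknSBj3aAjHh/iXp+hnx+hH1+gn5/gX9/gX9/gH9/gH9/gH9/f3+Af4CAf4CAf4CAf4CAf4CAf4CAf4CAf4CAfoCAfoCAlG93k3F3kXR3jnZ4i3l5iHt7hXx8g359gn5+gX9/gH9/gH9/gH9/gH9/f4CAf4CAf4CAf4CAf4CAf4CAf4CAf4CAf4CAfoCAknNsknVvkXhyjnp1jHx3iX16hn57hH99gn9+gX9/gX9/gH9/gH9/gIB/f4B/f4CAf4CAf4CAf4CAf4CAf4CAf4CAf4CAf4CAkIJpkYJskYJvj4FzjIF2iYF5h4F7hYB8g4B+goB+gYB/gIB/gIB/gIB/f4B/f4CAf4CAf4CAf4CAf4CAf4CAf4CAf4CAf4B/"/>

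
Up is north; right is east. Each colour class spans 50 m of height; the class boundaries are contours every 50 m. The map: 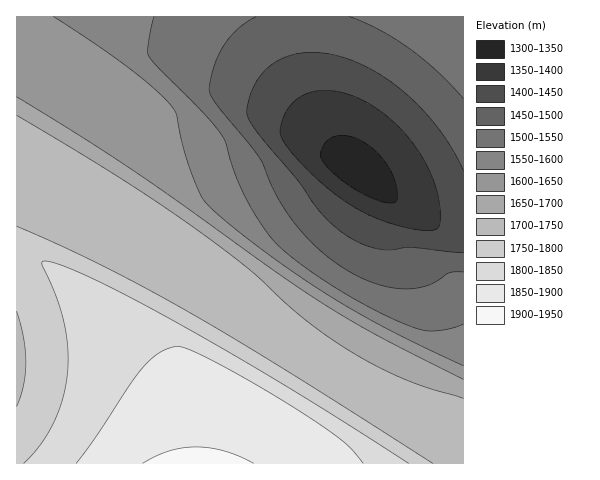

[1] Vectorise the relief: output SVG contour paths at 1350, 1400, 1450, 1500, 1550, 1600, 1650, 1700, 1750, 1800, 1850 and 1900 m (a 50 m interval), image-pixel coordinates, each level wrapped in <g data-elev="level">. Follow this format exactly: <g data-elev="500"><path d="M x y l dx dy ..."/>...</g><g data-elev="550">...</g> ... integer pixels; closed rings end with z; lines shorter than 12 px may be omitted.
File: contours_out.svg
<g data-elev="1350"><path d="M384 202l-14-5-15-8-15-10-12-11-5-7-2-6 1-8 5-6 10-5 13 0 15 7 14 11 12 18 6 18 0 9-1 3-5 1z"/></g><g data-elev="1400"><path d="M421 230l-30-6-29-13-27-17-27-23-19-21-9-16 0-5 3-11 10-15 9-7 11-4 13-2 14 2 15 5 15 7 14 10 14 12 13 15 12 18 9 17 6 19 2 18-1 14-6 3z"/></g><g data-elev="1450"><path d="M463 253l-52-6-20 3-12-1-19-6-19-11-22-22-20-28-47-57-5-13 4-18 6-13 8-11 10-8 12-6 14-3 15-1 17 3 16 4 16 7 18 10 32 26 15 15 13 17 20 36"/></g><g data-elev="1500"><path d="M463 272l-14 1-16 10-15 5-18 1-18-4-22-8-23-13-21-17-19-20-19-30-19-39-41-52-9-15 4-23 11-22 14-17 18-12"/><path d="M349 17l30 13 31 19 28 23 25 27"/></g><g data-elev="1550"><path d="M463 324l-16 5-17 2-11-2-19-7-33-16-34-20-34-23-22-19-16-20-16-27-9-22-10-32-5-9-16-19-47-47-9-12-2-4 1-7 6-28"/></g><g data-elev="1600"><path d="M463 366l-71-35-56-31-58-38-56-44-16-15-7-11-14-38-8-39-6-10-16-16-26-21-75-51"/></g><g data-elev="1650"><path d="M463 379l-84-42-53-32-49-32-143-102-117-74"/></g><g data-elev="1700"><path d="M463 398l-37-11-24-9-28-13-30-17-39-29-55-49-61-46-73-49-99-60"/></g><g data-elev="1750"><path d="M433 463l-148-93-98-59-86-46-84-39"/><path d="M17 311l6 26 3 25-2 23-7 21"/></g><g data-elev="1800"><path d="M409 463l-121-75-112-66-87-45-28-12-16-4-3 1 0 3 15 33 8 29 3 24-1 24-5 25-9 24-13 21-16 18"/></g><g data-elev="1850"><path d="M363 463l-10-12-10-10-47-32-79-46-26-13-13-4-9 2-9 4-17 16-14 19-35 52-18 24"/></g><g data-elev="1900"><path d="M254 463l-30-12-28-4-14 1-13 3-26 12"/></g>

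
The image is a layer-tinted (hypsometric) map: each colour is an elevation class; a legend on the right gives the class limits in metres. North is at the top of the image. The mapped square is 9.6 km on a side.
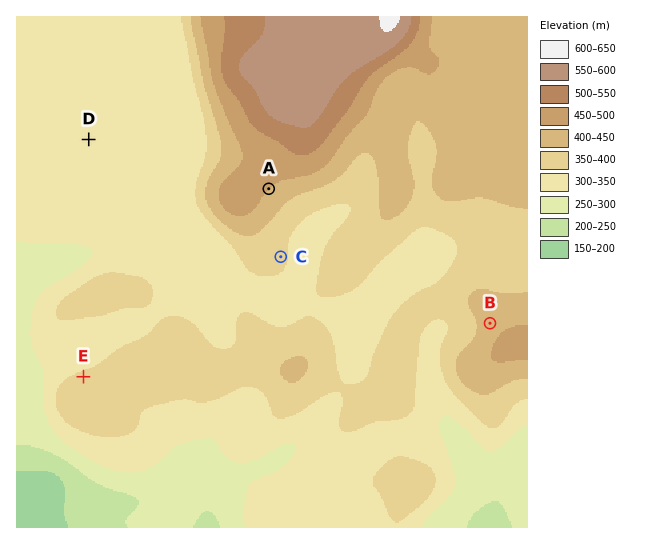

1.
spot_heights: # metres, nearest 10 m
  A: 450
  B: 420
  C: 360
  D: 300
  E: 360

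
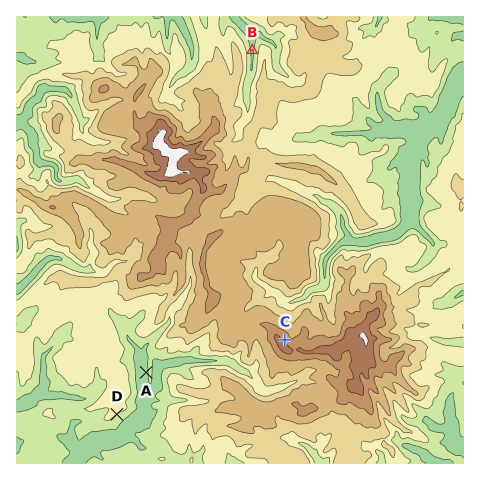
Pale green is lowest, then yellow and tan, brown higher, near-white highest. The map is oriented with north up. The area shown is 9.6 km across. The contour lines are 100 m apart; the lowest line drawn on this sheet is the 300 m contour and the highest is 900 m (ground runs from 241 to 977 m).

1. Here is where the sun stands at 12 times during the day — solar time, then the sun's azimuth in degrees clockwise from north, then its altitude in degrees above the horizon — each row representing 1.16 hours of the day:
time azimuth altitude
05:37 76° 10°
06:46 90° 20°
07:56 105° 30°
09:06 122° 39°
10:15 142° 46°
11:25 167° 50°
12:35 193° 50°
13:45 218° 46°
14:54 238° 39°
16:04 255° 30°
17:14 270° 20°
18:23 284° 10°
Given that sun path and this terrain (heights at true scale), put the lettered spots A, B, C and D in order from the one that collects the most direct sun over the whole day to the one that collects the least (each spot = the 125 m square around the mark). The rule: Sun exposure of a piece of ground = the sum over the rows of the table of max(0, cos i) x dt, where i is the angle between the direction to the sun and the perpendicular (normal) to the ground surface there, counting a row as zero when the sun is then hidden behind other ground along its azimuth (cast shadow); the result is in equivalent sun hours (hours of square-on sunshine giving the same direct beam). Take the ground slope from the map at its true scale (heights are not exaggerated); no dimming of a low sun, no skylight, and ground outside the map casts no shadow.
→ D > A > C > B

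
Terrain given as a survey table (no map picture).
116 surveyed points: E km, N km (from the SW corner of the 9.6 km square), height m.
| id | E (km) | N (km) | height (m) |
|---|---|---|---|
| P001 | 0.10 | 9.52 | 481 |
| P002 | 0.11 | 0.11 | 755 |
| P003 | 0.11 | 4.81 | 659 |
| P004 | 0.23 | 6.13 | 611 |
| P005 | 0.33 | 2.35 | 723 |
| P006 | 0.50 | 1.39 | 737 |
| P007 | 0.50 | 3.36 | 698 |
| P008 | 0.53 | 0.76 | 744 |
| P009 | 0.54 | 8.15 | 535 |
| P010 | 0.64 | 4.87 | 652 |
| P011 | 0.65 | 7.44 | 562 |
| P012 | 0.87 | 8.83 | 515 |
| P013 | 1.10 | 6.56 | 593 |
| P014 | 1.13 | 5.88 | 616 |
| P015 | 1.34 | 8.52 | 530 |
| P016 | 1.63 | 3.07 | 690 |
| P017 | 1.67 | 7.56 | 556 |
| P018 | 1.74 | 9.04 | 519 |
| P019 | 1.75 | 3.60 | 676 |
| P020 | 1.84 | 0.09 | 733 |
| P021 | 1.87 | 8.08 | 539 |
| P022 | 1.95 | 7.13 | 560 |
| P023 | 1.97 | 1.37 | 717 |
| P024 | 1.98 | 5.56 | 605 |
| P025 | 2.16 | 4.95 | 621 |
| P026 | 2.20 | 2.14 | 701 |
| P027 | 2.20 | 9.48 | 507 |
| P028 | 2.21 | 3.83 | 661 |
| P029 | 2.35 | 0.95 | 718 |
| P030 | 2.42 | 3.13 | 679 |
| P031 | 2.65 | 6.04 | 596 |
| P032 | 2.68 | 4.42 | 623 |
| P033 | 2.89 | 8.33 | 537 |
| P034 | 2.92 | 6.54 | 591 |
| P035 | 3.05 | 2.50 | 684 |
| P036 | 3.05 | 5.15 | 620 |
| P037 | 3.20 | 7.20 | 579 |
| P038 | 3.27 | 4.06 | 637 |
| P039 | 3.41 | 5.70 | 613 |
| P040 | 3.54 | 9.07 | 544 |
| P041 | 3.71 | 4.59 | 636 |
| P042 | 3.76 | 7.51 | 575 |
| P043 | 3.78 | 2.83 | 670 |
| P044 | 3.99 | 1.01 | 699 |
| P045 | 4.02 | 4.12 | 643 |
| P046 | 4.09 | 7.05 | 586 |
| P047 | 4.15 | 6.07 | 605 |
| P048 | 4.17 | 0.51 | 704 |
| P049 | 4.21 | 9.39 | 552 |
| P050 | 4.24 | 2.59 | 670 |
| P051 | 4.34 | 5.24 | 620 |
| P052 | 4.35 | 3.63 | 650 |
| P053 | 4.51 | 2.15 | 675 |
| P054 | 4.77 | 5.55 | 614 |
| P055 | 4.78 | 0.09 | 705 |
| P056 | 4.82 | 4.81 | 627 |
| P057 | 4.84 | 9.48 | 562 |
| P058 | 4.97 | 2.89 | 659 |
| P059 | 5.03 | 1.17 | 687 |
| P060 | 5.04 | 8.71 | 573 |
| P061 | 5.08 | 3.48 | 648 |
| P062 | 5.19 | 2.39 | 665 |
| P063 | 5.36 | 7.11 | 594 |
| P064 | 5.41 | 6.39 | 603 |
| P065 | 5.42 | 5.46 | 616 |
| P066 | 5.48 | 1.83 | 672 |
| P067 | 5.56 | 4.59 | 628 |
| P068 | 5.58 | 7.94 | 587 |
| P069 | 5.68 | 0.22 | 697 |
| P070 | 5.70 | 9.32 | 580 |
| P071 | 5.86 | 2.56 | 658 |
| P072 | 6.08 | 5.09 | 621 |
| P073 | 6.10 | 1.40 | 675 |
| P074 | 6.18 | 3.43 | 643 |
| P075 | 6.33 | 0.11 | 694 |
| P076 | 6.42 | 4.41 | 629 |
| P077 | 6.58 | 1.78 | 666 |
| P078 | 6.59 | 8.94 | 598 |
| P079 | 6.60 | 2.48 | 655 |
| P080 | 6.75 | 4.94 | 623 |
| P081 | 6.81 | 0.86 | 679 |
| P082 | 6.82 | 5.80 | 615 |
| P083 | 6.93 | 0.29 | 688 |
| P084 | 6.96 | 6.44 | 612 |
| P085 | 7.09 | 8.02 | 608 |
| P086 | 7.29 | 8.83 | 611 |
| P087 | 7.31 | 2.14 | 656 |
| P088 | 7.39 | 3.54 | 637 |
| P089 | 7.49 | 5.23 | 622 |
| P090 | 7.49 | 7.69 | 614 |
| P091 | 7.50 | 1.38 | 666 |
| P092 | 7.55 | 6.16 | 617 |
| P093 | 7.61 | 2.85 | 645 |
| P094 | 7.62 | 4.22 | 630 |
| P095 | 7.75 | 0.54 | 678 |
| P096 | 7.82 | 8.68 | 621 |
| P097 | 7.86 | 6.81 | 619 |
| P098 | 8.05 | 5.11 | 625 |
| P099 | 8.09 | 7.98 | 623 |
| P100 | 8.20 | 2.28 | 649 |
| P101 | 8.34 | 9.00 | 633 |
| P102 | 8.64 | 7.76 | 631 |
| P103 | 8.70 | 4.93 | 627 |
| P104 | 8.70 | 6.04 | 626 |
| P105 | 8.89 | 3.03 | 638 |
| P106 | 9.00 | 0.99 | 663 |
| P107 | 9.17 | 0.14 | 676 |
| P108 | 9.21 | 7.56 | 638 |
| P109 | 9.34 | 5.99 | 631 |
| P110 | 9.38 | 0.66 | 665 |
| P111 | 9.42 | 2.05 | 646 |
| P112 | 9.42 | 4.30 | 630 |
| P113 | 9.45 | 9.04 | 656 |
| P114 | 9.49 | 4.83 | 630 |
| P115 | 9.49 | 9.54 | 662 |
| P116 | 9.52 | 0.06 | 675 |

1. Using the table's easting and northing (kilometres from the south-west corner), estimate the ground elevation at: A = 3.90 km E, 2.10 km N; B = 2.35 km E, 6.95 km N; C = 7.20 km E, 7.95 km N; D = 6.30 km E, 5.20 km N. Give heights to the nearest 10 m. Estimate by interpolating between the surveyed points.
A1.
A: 680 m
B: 560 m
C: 610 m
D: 620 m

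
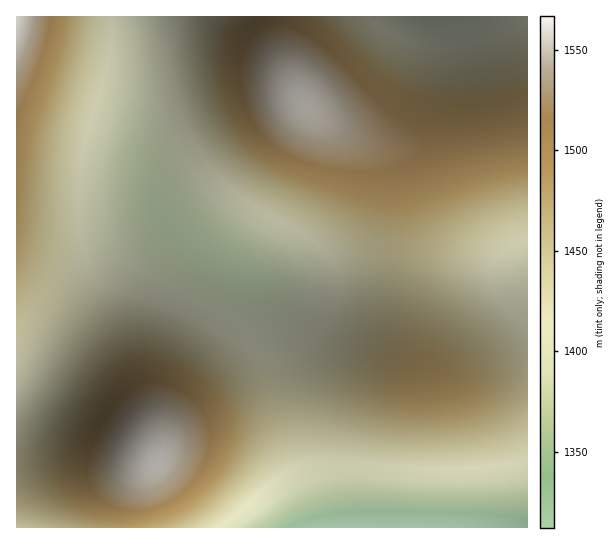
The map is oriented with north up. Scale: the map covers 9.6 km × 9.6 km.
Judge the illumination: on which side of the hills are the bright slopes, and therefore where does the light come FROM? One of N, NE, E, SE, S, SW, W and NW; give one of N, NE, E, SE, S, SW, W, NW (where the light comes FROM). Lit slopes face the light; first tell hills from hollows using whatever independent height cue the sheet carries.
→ SE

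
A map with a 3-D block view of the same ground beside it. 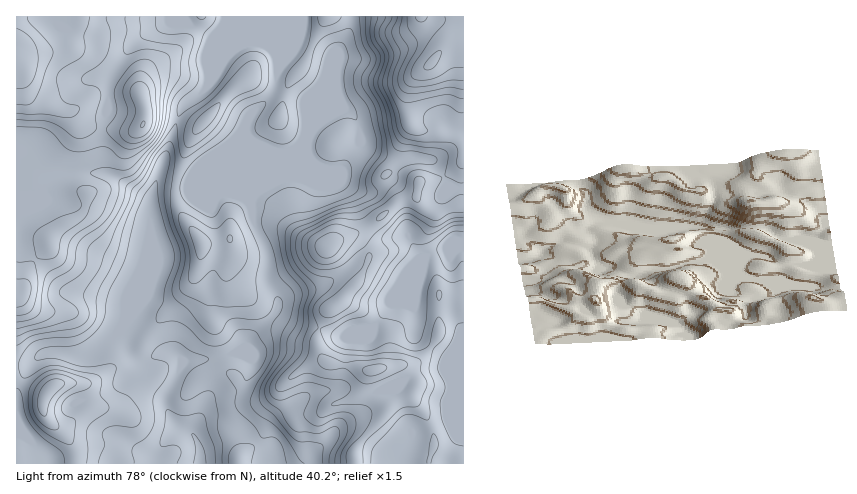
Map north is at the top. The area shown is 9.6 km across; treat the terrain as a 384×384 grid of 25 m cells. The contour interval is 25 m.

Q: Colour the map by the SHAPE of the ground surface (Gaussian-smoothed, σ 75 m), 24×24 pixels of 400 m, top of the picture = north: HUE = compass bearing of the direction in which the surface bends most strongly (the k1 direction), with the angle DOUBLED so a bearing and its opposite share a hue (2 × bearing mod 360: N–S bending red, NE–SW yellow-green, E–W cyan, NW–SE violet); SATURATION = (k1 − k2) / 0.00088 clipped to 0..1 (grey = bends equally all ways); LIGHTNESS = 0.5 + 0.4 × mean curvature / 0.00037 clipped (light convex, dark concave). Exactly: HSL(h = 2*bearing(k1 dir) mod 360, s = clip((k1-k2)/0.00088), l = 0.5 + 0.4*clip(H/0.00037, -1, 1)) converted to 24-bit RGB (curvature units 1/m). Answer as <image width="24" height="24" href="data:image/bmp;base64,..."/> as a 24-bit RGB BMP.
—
<image width="24" height="24" href="data:image/bmp;base64,Qk32BgAAAAAAADYAAAAoAAAAGAAAABgAAAABABgAAAAAAMAGAAATCwAAEwsAAAAAAAAAAAAAk36ZdD9fbJs3usyLbVmHaZJ9koJgUXmNuamdSjiJMT9pxuSxxG+kUVFvhD1RgptCGXmM37rq8L+cR1JnbHV+W3KUxaZ+ZpSxdS1WuikZoO29f51ia0tUglBVqp50S5tyXIdCZyVjXo2hfcJUh0NBfTFZtFkztp5kDXcaCkMS/5eOuJxBRnplT1tvudaQZkR0TQRu2f7NLYyjy2WugGqscZ23pLq1gHGihzBzRoZ3UZV/qX9wkUh9iT58i9+vkmrQ8rDUEGlQQZUs656dSjR4OqY2OLxld2x+BC6J/+HMYE8dLnMfT7peaGSbpG9shT1bXlG2sIOsQ3mAcJ9ySyzQ8Z7VZNIqHE4sl9U7zGztYXPEVLZuw2Lb0+myMlNmb3eAA5WhzN/x3879y8X/0XXiSV1xkWqUvYiqLHCIxZO5cWS1greaD11+kXzi/s3tezTGgahDJ3pI3oBtV9cuJ3o7wuONSiyqc2qCLX4iG1sEWkcBMigMj1s5sXePh1hOcJRcjkaKaXYyc4gth6hKMj5eEzsjxq0s8G++z+3wjrr+nsr17tD7z8T26I/yWCl1c39/oY00OkMec3kuVJYxNHpMimxhsnKem2BbXEtylmOKu7WARZpgUTtZNHt8YrSVzMZ+xPlHJSUOQ0EVdn4elqQpOhgt85aSOHqDupR+fKnTfJ3Mt9PRMZuuWXaBX3mFwH2edFqKZGSRxNCqhENyV4ptJqiAP2R1uUgw/4BKMl4eMIYjN7qKsYSSJSNl6uOqcTqGy+XQJ7vQZnXAw4SBj02VTFp4bH+AbU+VvEJzaZ9bp5BjnXqpkrq6TYakIDVFRKzF9Nfy+dL3V9ifJFdQe2ZPNC1n4NaTbl2a5MXAiTZ7SlAtl5RIj4hiPmxvdX+AM0931H3b1cqlXHCKlqSJeqd2bDN9YzdhTXUcOHoH4YJC77O/OXx9PXd0M1J40+jAdGPBq2hQ1yh5gbembJ2xpYyeVHyJVHR/U2t6JDhd+cmuSH+FqZ+AjqR8IxphszGrw4yJzthlBnkh1JVYx32NJV9UR3hzgtRKeVI3e1mAwZGTwL6FWV1Elodba56DQVl5a1l7Jxc06/erW13FosGMcJ+xJw5PVl20y8vi6eHqwJjXKI5lo9J/m2jboCOFQokYS31PWGuPro+45YG0uFuYYaxLTpRKNVVxTChsVTnKz/zYVSux5Nu+ZSt7NTeeR+refNvq9Nfz4b7q4HL08IUpDiUQeiEw969mFCoJbX5rVHtRm3NY2H+kzai6q69+Hk1bHg9Nvvy8ro0wUSs+0shscTl+X5aETqBBHV0ZHXsa3GyJjD3K/8z03zf/YOrlt77w0a//gIB8doCAYWuOn73H1rPVxIiaaSNqAx495PCdd1lud4F7h4ZegXKBZYp5h5Z4gH9dP2QrKD0TXSkUTm4K7TSz7c+xQ1tnf45dfn6Dh3h3ZIRTeo8xe0wgyRciz9yTACYz872LTXtnf39/f39/f39/fYB9fIFugHl1gHpyRF1pKnSv8driI4Kj3vLZtRbnzlVqfXt/hG9/l11plZBfXVaDw09Y/sZgADMuw6gA0+QXLm05eoB7gH9/gHh0e4JqeWmDsGd0VqCIJXhwo0IgvXUGMy4AIyoJpt9jbm09YFA9lnVRlreYREK1lWjl+9DYa+TwAB8z+dLVQK96K3phiFyKpkxPaL5cRm+Ce6G1upKtNSpdUydd8Z2euN/tmLrmUcqETKeRQae+gdbHgbCIQnGANlJm9diw+tnRABgzqo/n+9DhLXF1K2Jsu43RzNauRUR9WYFfnHtUUiNmRDRq4/K2pL9pcWVJo1Zcg8C4YL+/YpietIWyXkqkUC2H4fbK76yECw4oAzAR/Epv/3m8LGwpC2Ux36BdQF9nfoB/ekR9bS1rUT1u8fiRmnorTl0xf4xCsrmSUol2aHRYWW1EdoZDI2+Z8PDV22eVmlfIRqXKC0E97oit89jyIG2/3mynWLhwUX+BOjKJTlXeko7q8Nfq8MzijZy/W5S5t7WgnGWqiFyabJuJcpWDHIFtt8lxyH+pv4eWMlZ0U1h6JoJb3cq7ri/HOYZ+7LKuOFh0P1lwPUwkMD0Vh8JD6bzJ5LTSY2CmmLOadmmrh2KssX6ahnqaXZJtIoQ4eZlVzXKp3GazPWBvaIFtcIsziExPdn9+0U84mUw4JURKdiWdc7/IeMVSN5shzKeAloS5mqJFaT9MemdkrqB3Y4xzmoVvaopiRl9Dbm1EyjkzOb2vb3iBf39/f3+Af3+AQCt57b2+MX/AFkF1VdRi21SGy9WYQo9KkotW"/>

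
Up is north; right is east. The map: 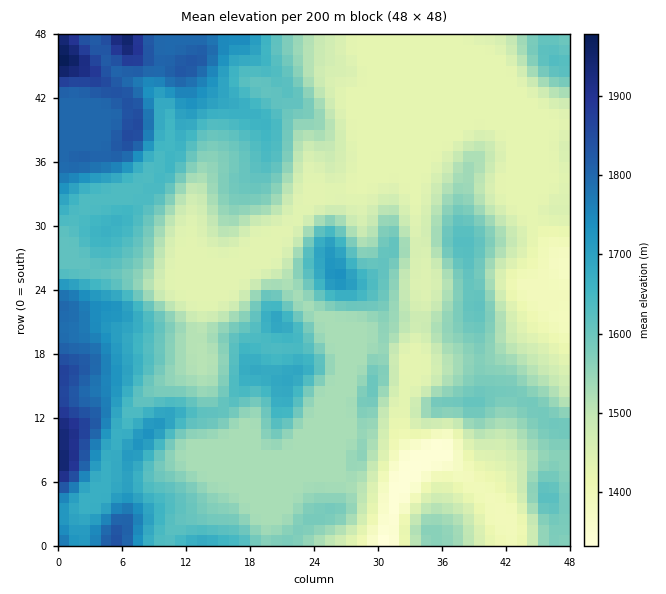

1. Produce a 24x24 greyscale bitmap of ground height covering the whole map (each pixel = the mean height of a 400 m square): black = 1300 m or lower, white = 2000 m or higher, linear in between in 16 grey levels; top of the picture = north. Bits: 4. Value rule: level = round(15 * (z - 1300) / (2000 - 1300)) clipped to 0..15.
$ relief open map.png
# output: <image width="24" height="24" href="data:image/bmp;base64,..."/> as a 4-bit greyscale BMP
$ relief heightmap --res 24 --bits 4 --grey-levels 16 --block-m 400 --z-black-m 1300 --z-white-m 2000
<image width="24" height="24" href="data:image/bmp;base64,Qk2WAQAAAAAAAHYAAAAoAAAAGAAAABgAAAABAAQAAAAAACABAAATCwAAEwsAABAAAAAAAAAAAAAAABEREQAiIiIAMzMzAERERABVVVUAZmZmAHd3dwCIiIgAmZmZAKqqqgC7u7sAzMzMAN3d3QDu7u4A////AJm6h4d2ZlQhRlQiVpiqh2ZlVmUxNUMiVqiJd2VVVVVBEzIjZtmIdlVVVVVCESI0VtuJhVVVVVVTERM0VtyYl2ZVZVVTMzVVZsuXeHZmhlVkNmZmZcuYZlZ4h1VlNFZmVMuYdVWIiGVVM1ZlQ7qYdVV3d1VVNFZUMrqYdUVnhlVVRGZTIqmXVDNGZWd2RFdSIod2QzM0Rol2Q1ZCInd2UzMzNphmRGdTIniHUzRDNYZWRHdUMneHZDVUQ0RFNGZDM4d3dUVmUzMzNFUzM6qYd1ZnYzMzM0UzM7u7iGZndEMzMzRDM7u8mHd4dVMzMzMzM7u8mJiIdlMzMzMzM8y7mql3dkMzMzMzRe28u7mIdUMzMzM0Z+zNu7qYZUMzMzM1Zw=="/>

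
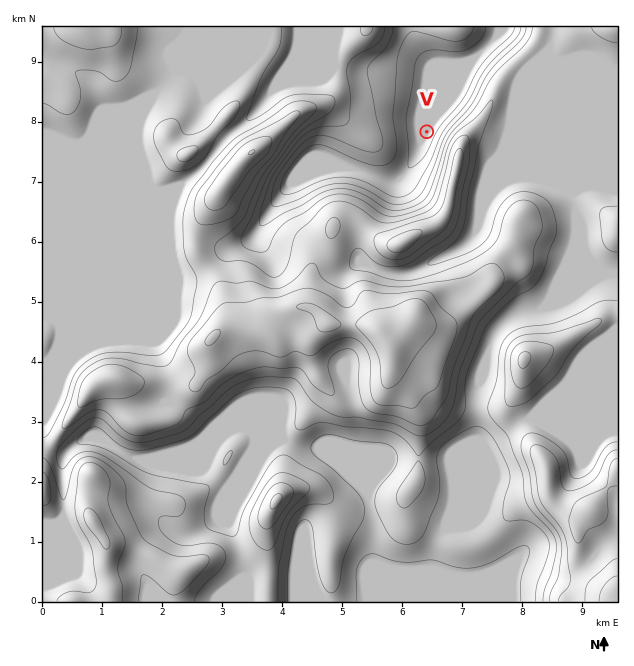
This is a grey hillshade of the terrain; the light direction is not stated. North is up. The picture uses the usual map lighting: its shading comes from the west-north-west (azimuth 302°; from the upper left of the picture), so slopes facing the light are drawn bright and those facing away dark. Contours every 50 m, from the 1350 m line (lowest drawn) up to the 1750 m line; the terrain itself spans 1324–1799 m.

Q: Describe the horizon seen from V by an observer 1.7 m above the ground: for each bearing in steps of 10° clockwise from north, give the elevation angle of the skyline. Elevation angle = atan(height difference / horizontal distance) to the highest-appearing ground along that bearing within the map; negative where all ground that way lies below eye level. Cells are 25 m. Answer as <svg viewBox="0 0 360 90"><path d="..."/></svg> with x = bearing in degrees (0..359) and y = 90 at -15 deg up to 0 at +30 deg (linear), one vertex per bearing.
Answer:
<svg viewBox="0 0 360 90"><path d="M0 55l10-2 10 1 10 4 10-1 10-11 10-7 10-6 10-11 10-9 10-7 10-4 10-1 10 2 10 5 10 7 10 8 10 9 10 2 10 1 10 3 10 3 10 0 10 2 10 2 10-3 10-1 10 1 10 1 10 1 10 2 10 2 10 0 10-1 10 4 10 4"/></svg>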